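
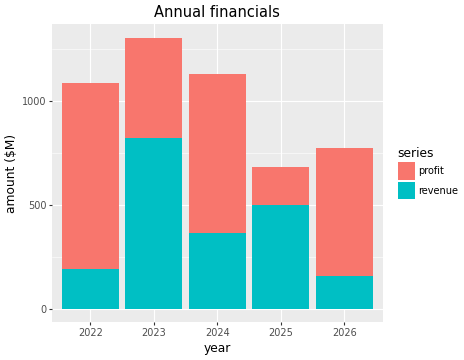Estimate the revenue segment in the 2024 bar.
revenue top ≈ 400, bottom ≈ 0; segment ≈ 400.

≈ 400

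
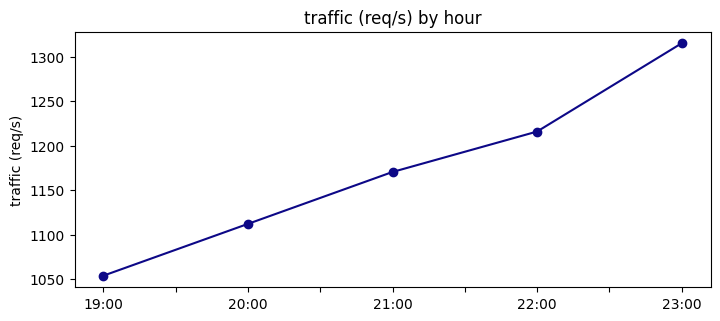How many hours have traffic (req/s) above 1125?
3

Above 1125: 21:00, 22:00, 23:00.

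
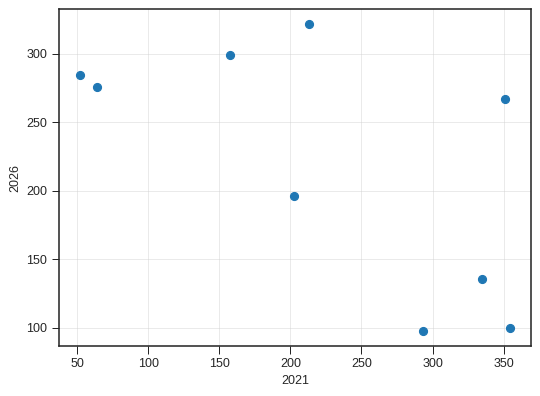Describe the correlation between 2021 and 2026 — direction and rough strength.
Points are negatively correlated; moderate (|r| ≈ 0.6).

negative, moderate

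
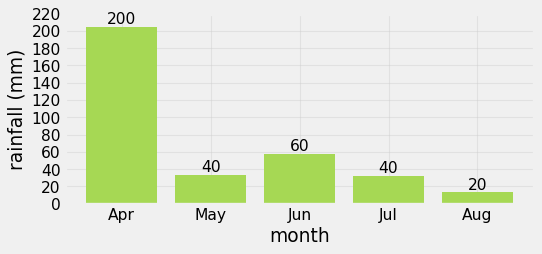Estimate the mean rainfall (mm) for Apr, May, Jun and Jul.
≈ 85

(200 + 40 + 60 + 40) / 4 ≈ 85.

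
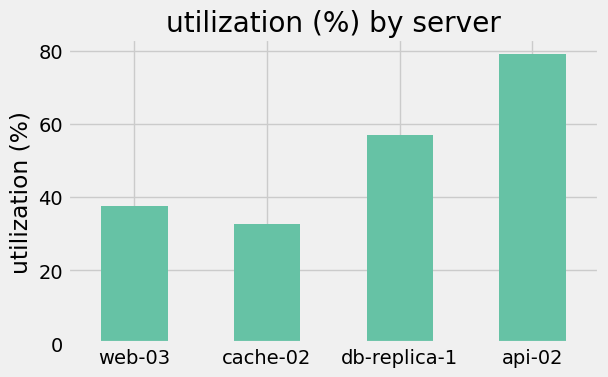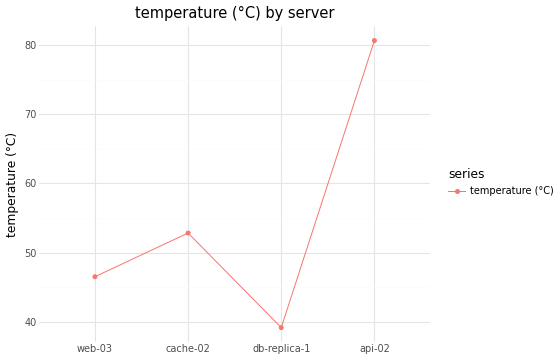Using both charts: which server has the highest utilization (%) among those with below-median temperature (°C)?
db-replica-1

Chart 2 median temperature (°C) ≈ 50; below-median servers: web-03, db-replica-1. Among those, db-replica-1 has the highest utilization (%) (≈ 60).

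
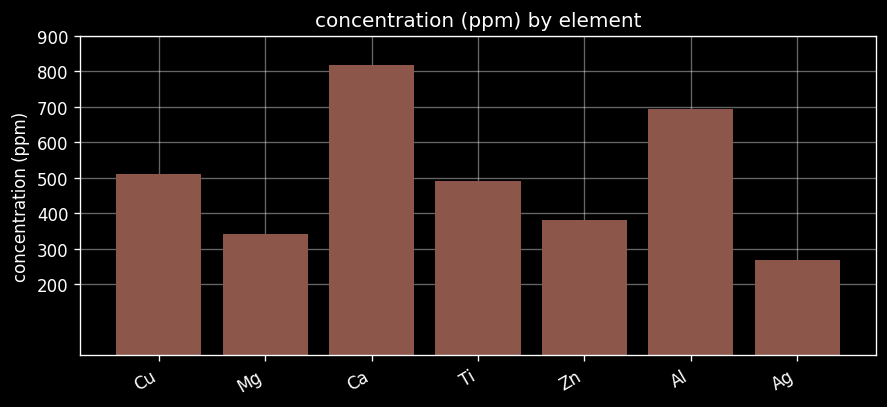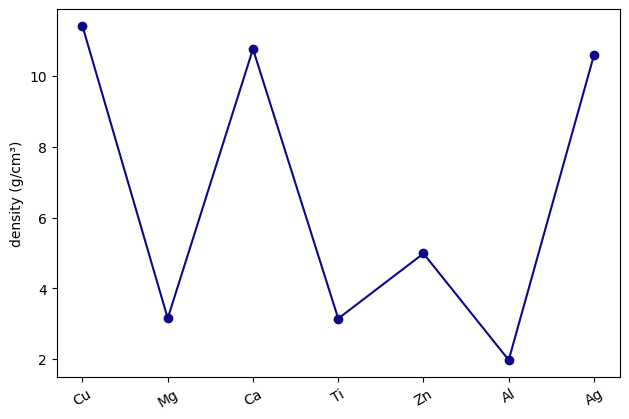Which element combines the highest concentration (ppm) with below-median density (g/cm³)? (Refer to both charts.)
Chart 2 median density (g/cm³) ≈ 4; below-median elements: Mg, Ti, Al. Among those, Al has the highest concentration (ppm) (≈ 700).

Al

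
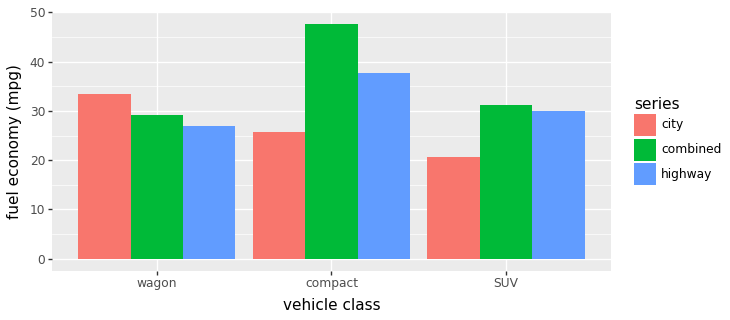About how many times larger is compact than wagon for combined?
compact ≈ 50, wagon ≈ 30; 50/30 ≈ 1.67.

≈ 1.67×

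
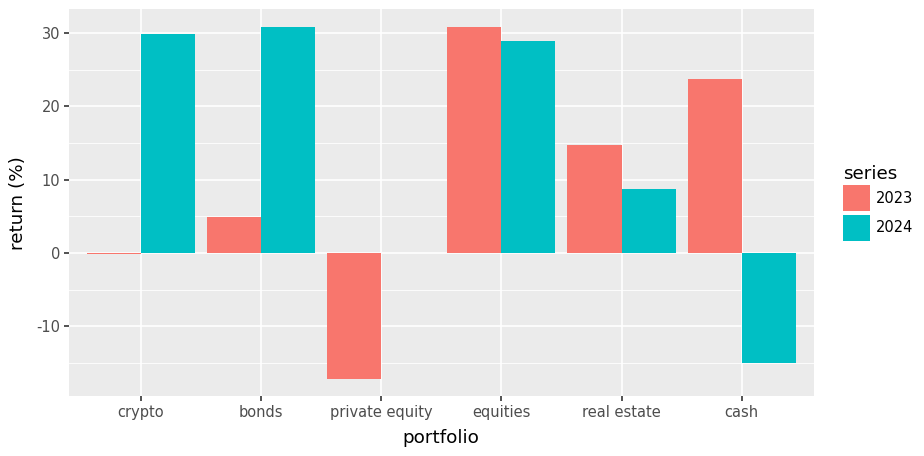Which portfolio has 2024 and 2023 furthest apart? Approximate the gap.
cash: 2024 ≈ -15, 2023 ≈ 25 → gap ≈ 40. Next-largest (crypto) is only ≈ 30.

cash, ≈ 40 %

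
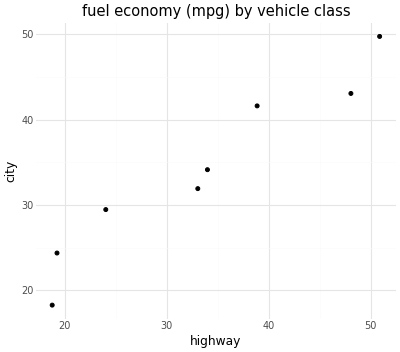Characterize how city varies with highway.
Points are positively correlated; strong (|r| ≈ 1.0).

positive, strong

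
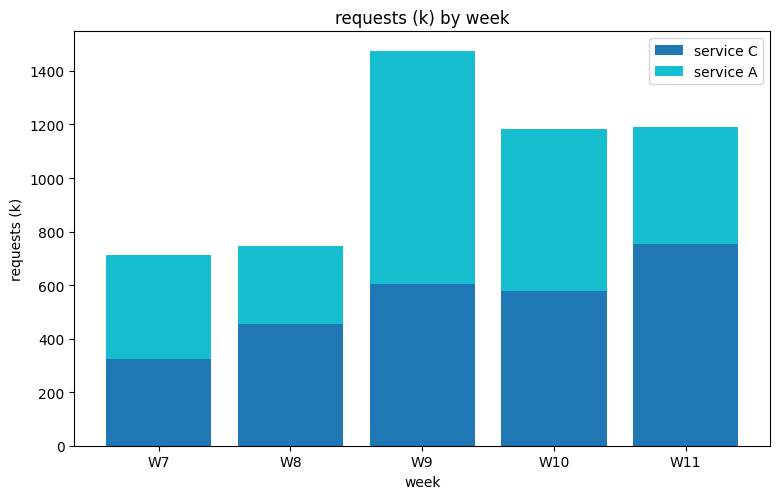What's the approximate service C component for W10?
service C top ≈ 600, bottom ≈ 0; segment ≈ 600.

≈ 600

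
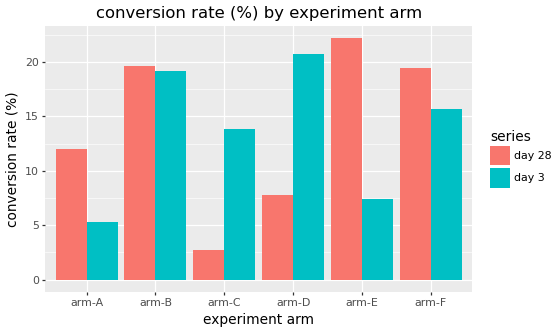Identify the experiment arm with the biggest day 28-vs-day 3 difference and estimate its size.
arm-E, ≈ 14 %

arm-E: day 28 ≈ 22, day 3 ≈ 8 → gap ≈ 14. Next-largest (arm-D) is only ≈ 12.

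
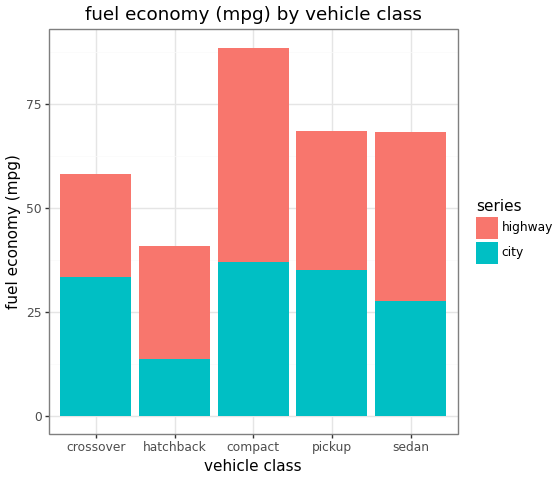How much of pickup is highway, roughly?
highway top ≈ 70, bottom ≈ 40; segment ≈ 30.

≈ 30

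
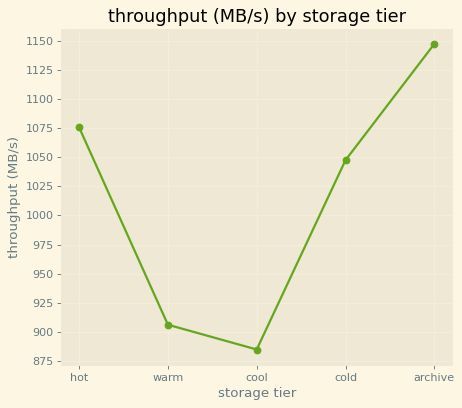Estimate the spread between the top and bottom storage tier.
≈ 275

Max archive ≈ 1150, min cool ≈ 875; range ≈ 275.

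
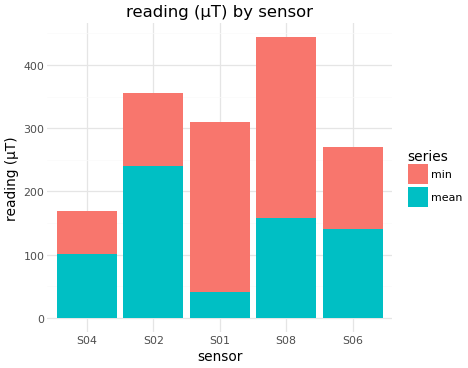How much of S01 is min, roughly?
≈ 250

min top ≈ 300, bottom ≈ 50; segment ≈ 250.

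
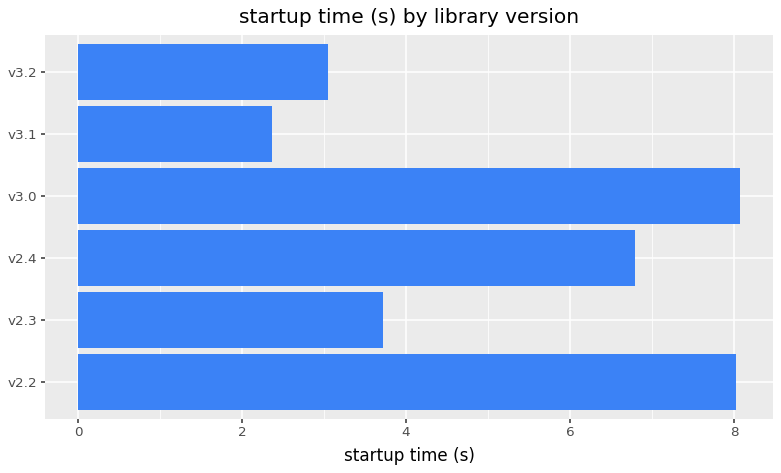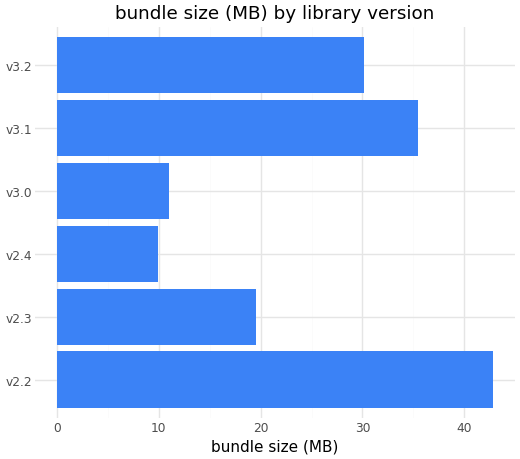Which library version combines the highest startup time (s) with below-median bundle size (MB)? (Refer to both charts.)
v3.0

Chart 2 median bundle size (MB) ≈ 25; below-median library versions: v2.3, v2.4, v3.0. Among those, v3.0 has the highest startup time (s) (≈ 8).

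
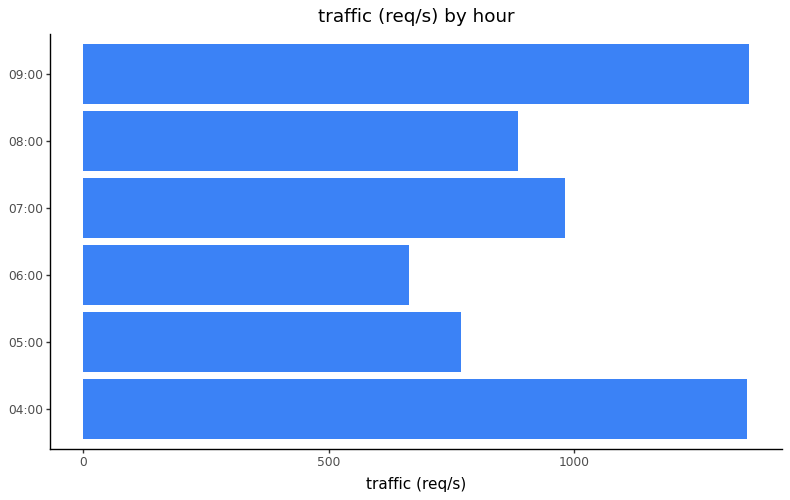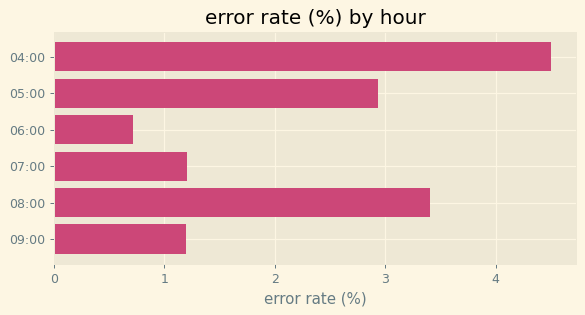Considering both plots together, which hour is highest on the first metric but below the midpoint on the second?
Chart 2 median error rate (%) ≈ 2; below-median hours: 06:00, 07:00, 09:00. Among those, 09:00 has the highest traffic (req/s) (≈ 1400).

09:00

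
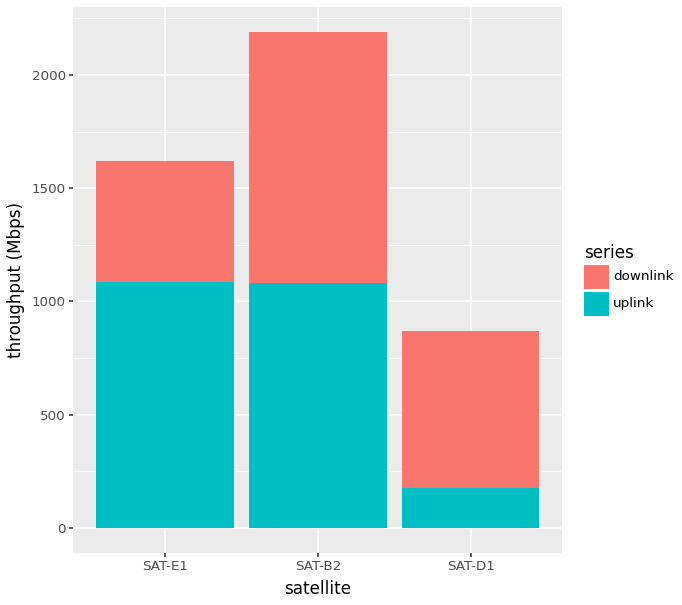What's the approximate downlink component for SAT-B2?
downlink top ≈ 2200, bottom ≈ 1000; segment ≈ 1200.

≈ 1200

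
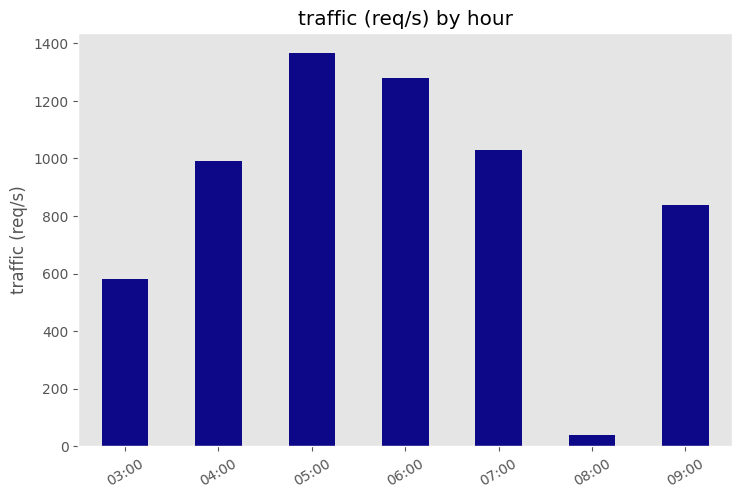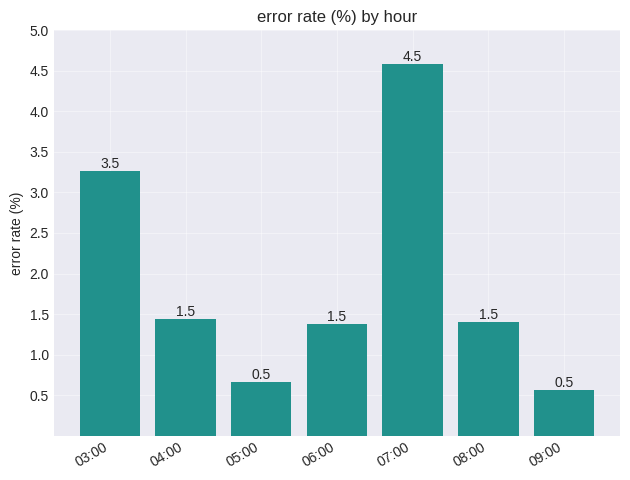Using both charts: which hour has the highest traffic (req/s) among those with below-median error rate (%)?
05:00

Chart 2 median error rate (%) ≈ 1.5; below-median hours: 05:00, 06:00, 09:00. Among those, 05:00 has the highest traffic (req/s) (≈ 1400).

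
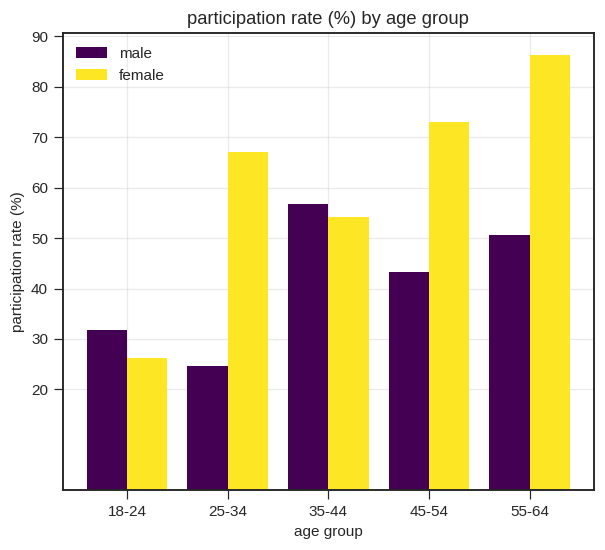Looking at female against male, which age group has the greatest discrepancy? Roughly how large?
25-34: female ≈ 70, male ≈ 20 → gap ≈ 50. Next-largest (55-64) is only ≈ 40.

25-34, ≈ 50 %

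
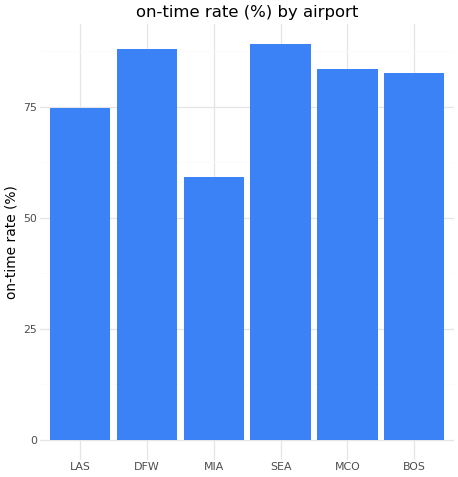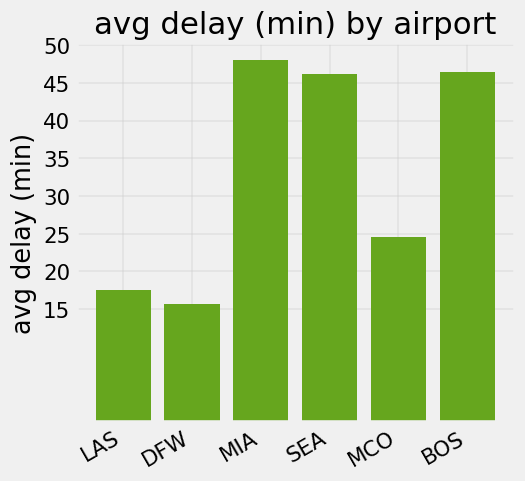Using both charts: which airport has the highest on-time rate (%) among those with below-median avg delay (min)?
DFW

Chart 2 median avg delay (min) ≈ 35; below-median airports: LAS, DFW, MCO. Among those, DFW has the highest on-time rate (%) (≈ 90).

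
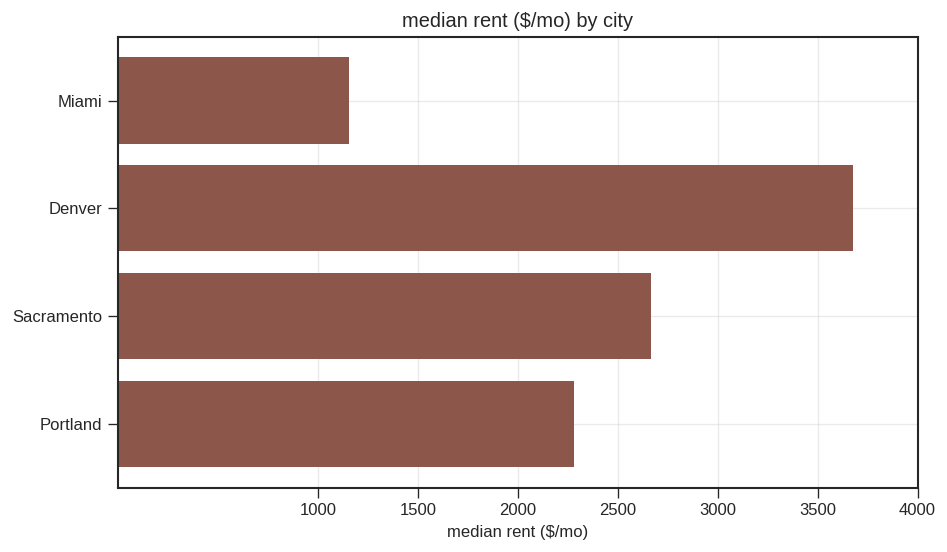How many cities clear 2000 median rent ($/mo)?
3

Above 2000: Denver, Sacramento, Portland.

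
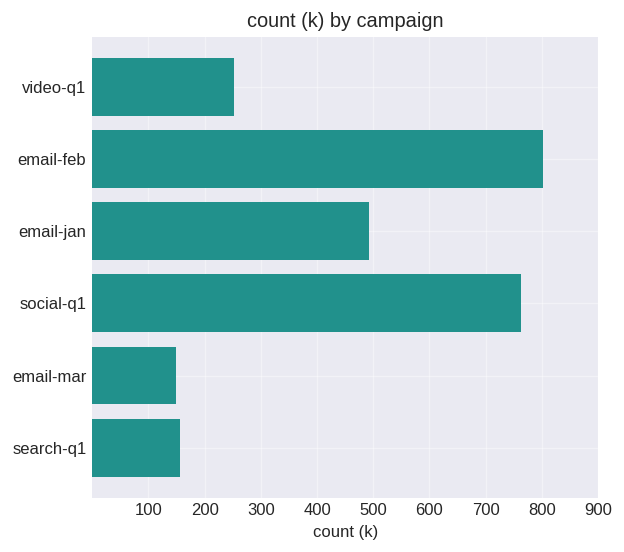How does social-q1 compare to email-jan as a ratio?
social-q1 ≈ 800, email-jan ≈ 500; 800/500 ≈ 1.6.

≈ 1.6×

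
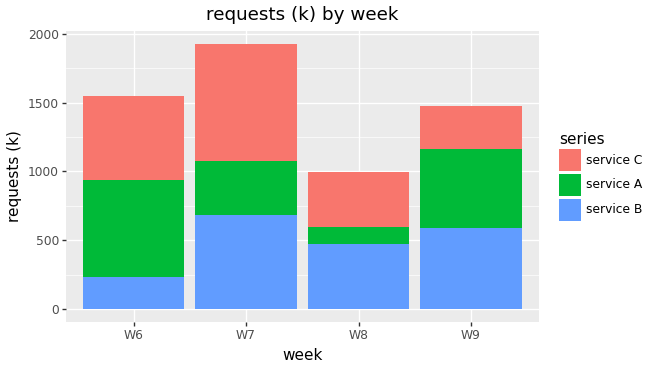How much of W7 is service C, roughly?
service C top ≈ 2000, bottom ≈ 1000; segment ≈ 1000.

≈ 1000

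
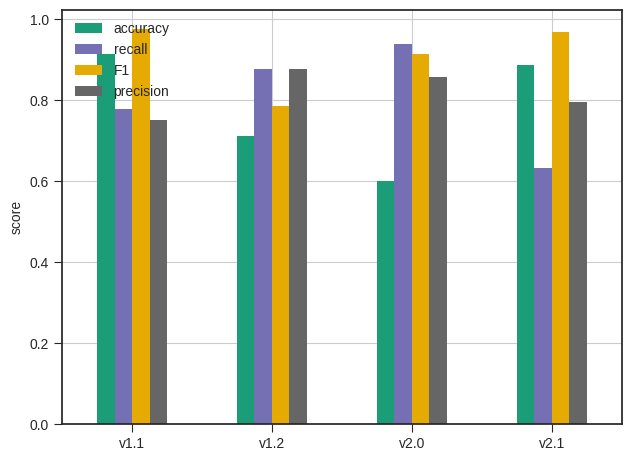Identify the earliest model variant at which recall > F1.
v1.1: recall ≈ 0.8 vs F1 ≈ 1.0 (not yet); v1.2: recall ≈ 0.9 vs F1 ≈ 0.8 (first crossover).

v1.2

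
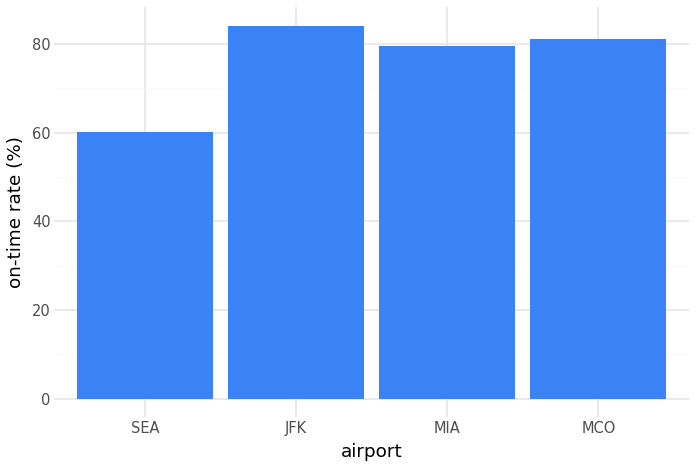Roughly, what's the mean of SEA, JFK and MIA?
≈ 73

(60 + 80 + 80) / 3 ≈ 73.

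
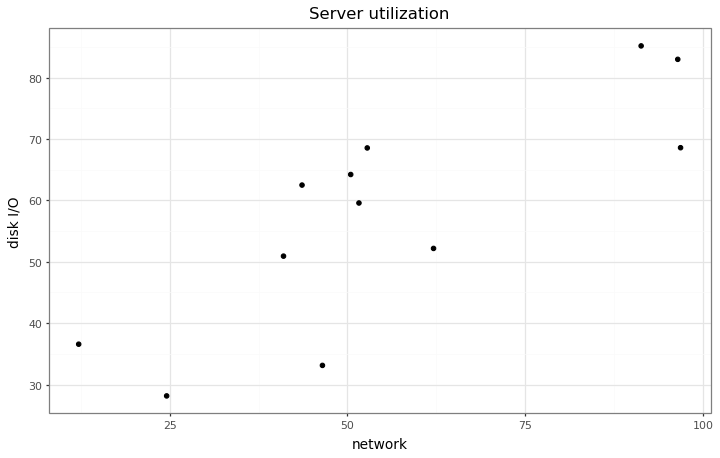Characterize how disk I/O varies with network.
Points are positively correlated; strong (|r| ≈ 0.8).

positive, strong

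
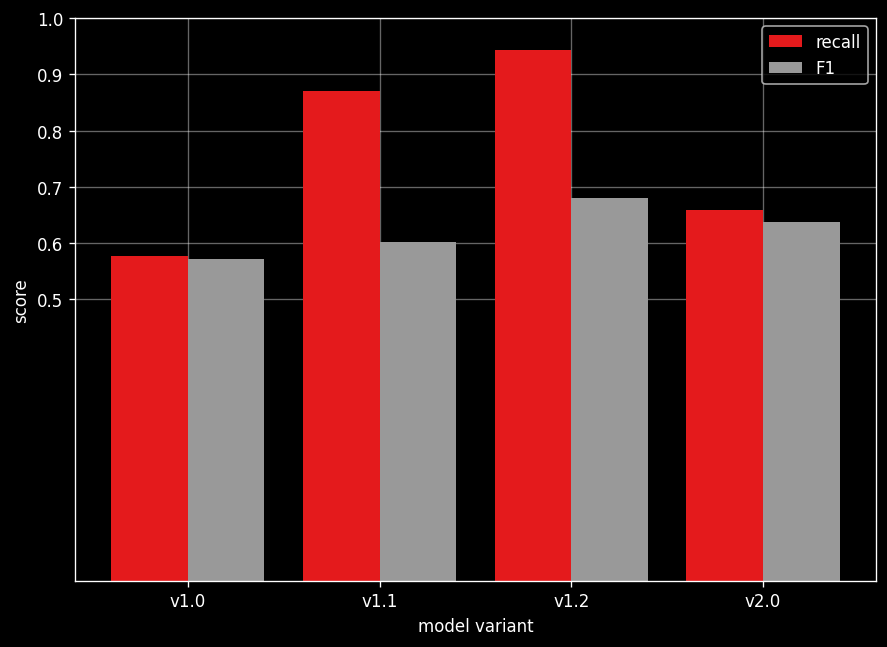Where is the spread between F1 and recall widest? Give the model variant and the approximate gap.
v1.1: F1 ≈ 0.6, recall ≈ 0.9 → gap ≈ 0.3. Next-largest (v1.2) is only ≈ 0.2.

v1.1, ≈ 0.3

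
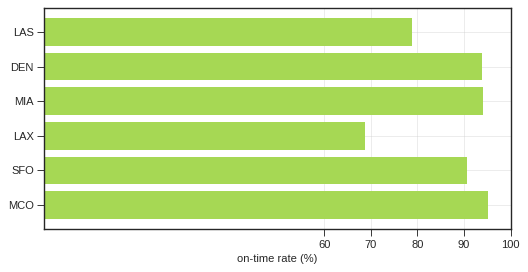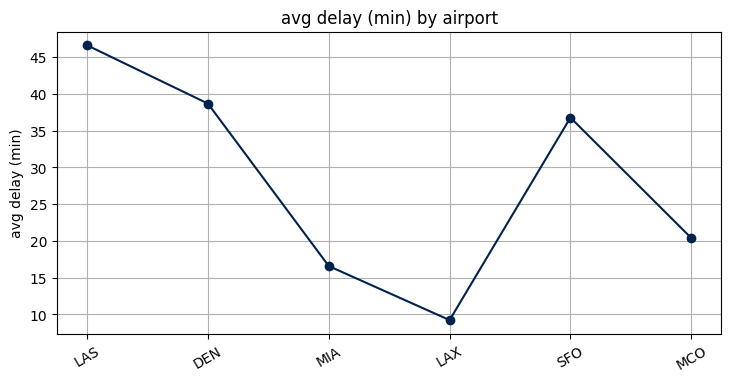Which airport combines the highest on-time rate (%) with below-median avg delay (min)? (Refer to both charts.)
Chart 2 median avg delay (min) ≈ 30; below-median airports: MIA, LAX, MCO. Among those, MCO has the highest on-time rate (%) (≈ 100).

MCO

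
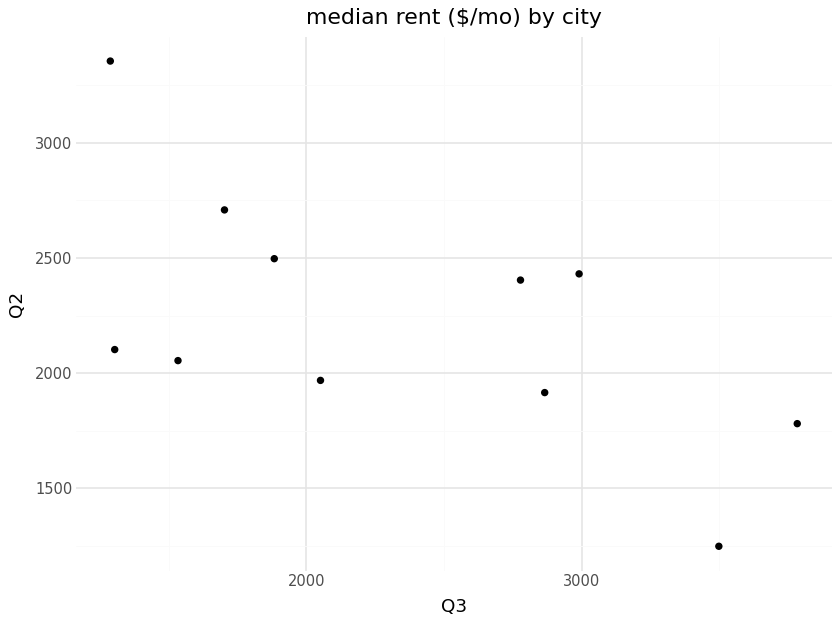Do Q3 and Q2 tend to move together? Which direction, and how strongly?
negative, moderate

Points are negatively correlated; moderate (|r| ≈ 0.6).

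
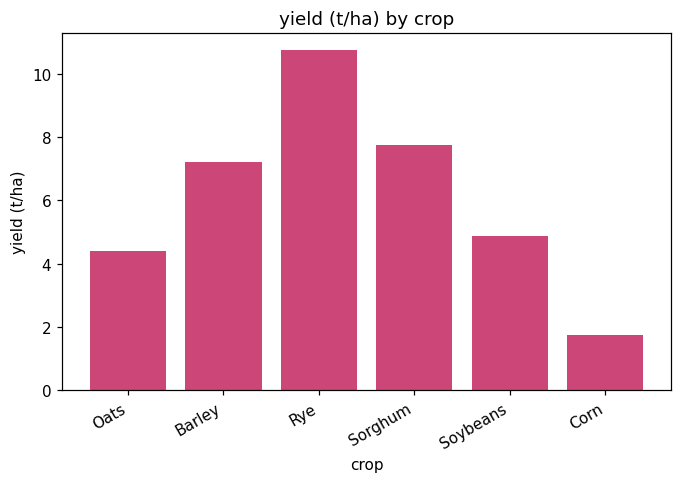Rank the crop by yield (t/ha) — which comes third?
Top 4: Rye ≈ 11, Sorghum ≈ 8, Barley ≈ 7, Soybeans ≈ 5.

Barley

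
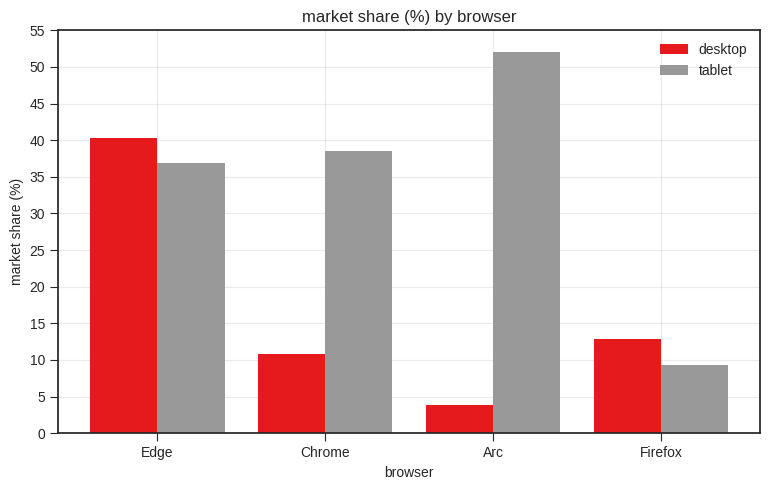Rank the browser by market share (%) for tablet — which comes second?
Top 3 for tablet: Arc ≈ 50, Chrome ≈ 40, Edge ≈ 35.

Chrome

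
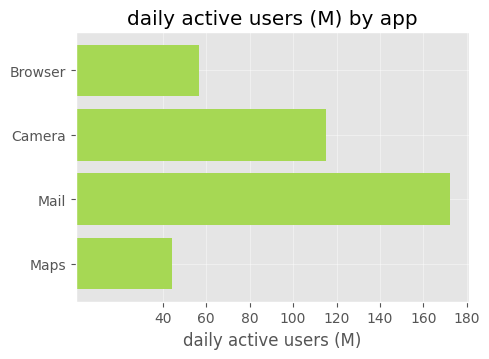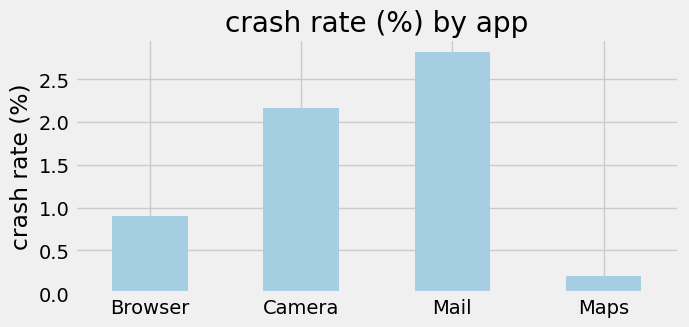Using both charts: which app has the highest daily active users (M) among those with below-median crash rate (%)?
Browser

Chart 2 median crash rate (%) ≈ 1.5; below-median apps: Browser, Maps. Among those, Browser has the highest daily active users (M) (≈ 60).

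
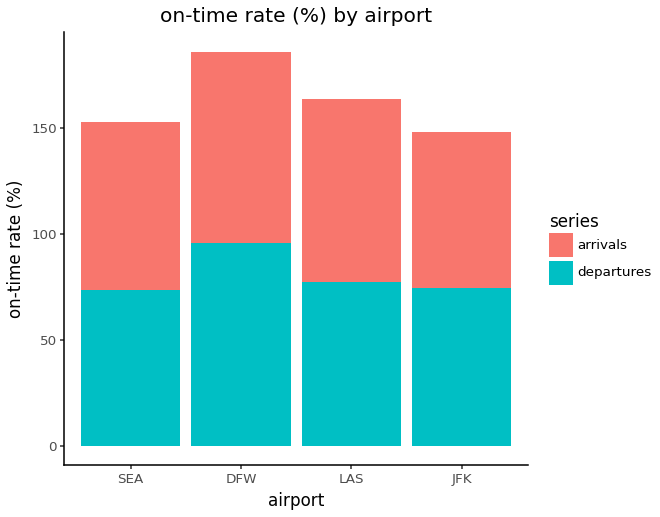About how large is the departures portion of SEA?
≈ 80

departures top ≈ 80, bottom ≈ 0; segment ≈ 80.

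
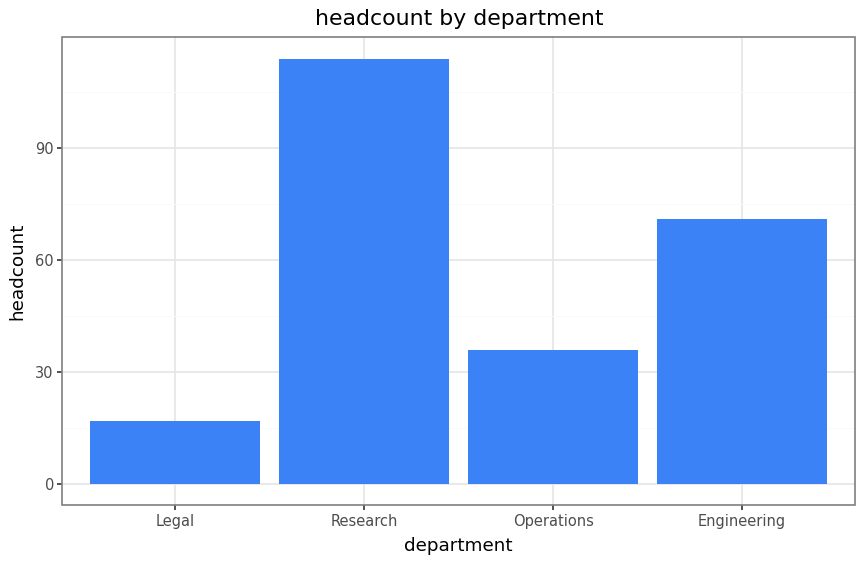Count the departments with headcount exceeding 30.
Above 30: Research, Operations, Engineering.

3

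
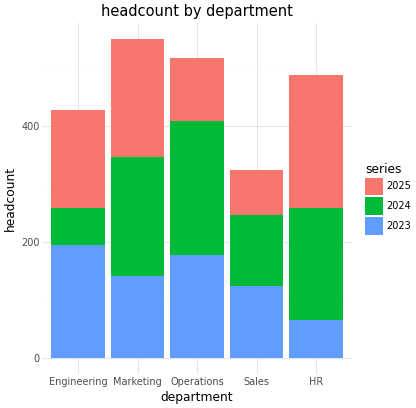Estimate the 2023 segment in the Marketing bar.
≈ 150

2023 top ≈ 150, bottom ≈ 0; segment ≈ 150.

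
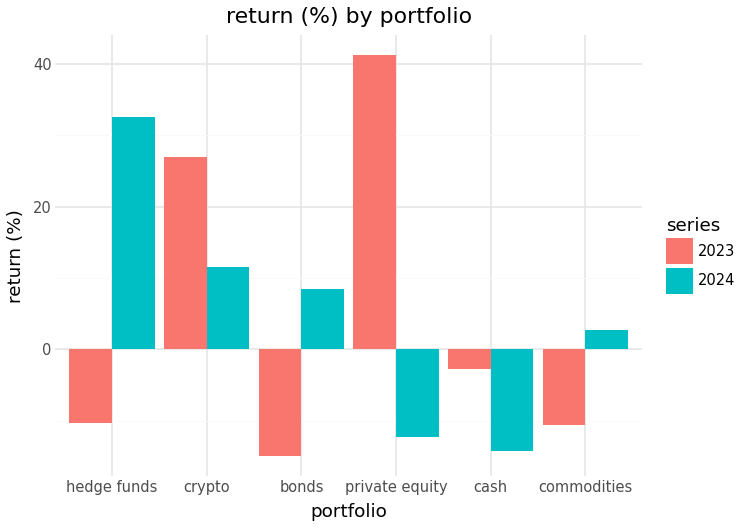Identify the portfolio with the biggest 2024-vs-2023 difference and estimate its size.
private equity: 2024 ≈ -10, 2023 ≈ 40 → gap ≈ 50. Next-largest (hedge funds) is only ≈ 45.

private equity, ≈ 50 %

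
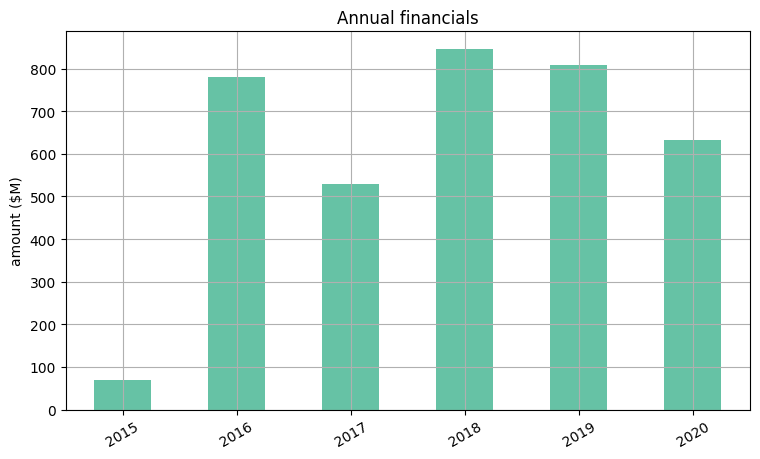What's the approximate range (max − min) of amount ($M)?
≈ 700

Max 2018 ≈ 800, min 2015 ≈ 100; range ≈ 700.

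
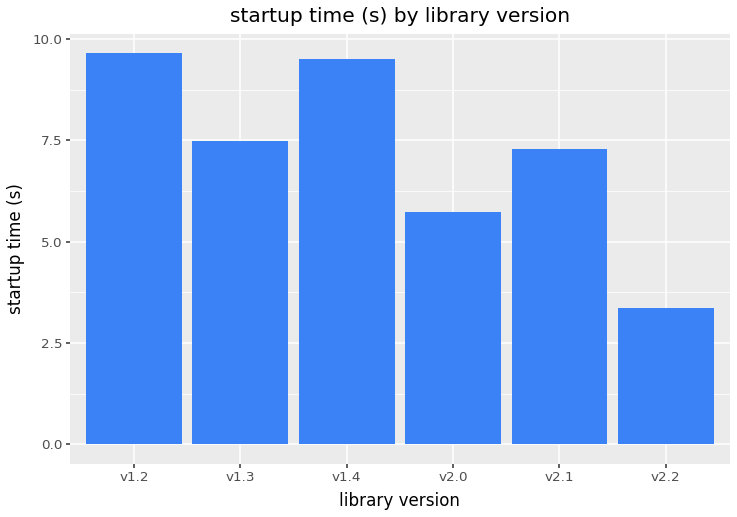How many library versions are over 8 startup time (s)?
2

Above 8: v1.2, v1.4.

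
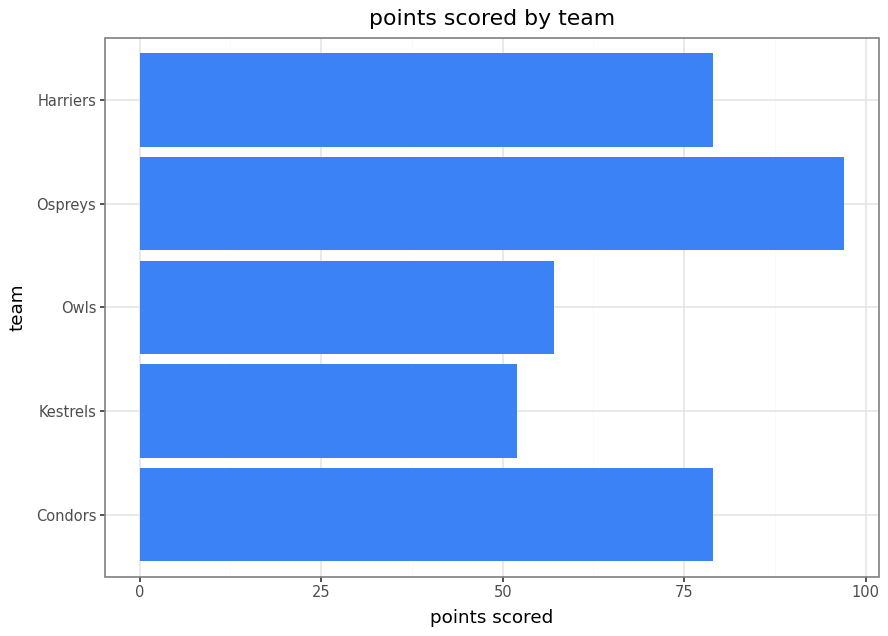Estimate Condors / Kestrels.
≈ 1.6×

Condors ≈ 80, Kestrels ≈ 50; 80/50 ≈ 1.6.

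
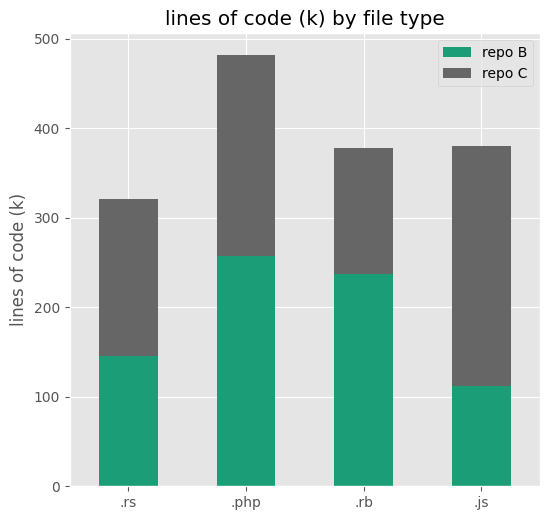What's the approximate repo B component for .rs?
≈ 150

repo B top ≈ 150, bottom ≈ 0; segment ≈ 150.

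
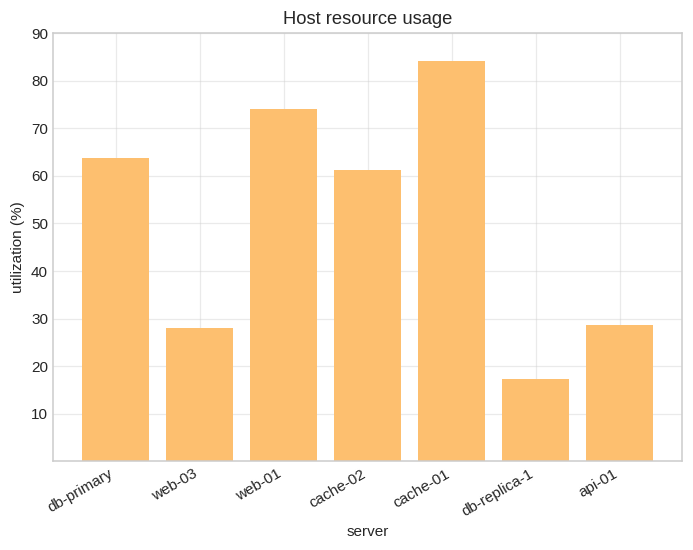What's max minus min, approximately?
Max cache-01 ≈ 80, min db-replica-1 ≈ 20; range ≈ 60.

≈ 60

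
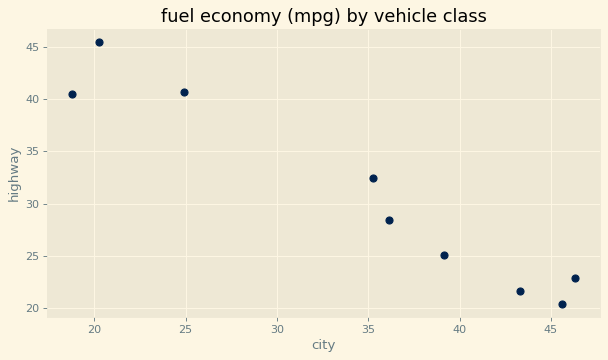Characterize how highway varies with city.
Points are negatively correlated; strong (|r| ≈ 1.0).

negative, strong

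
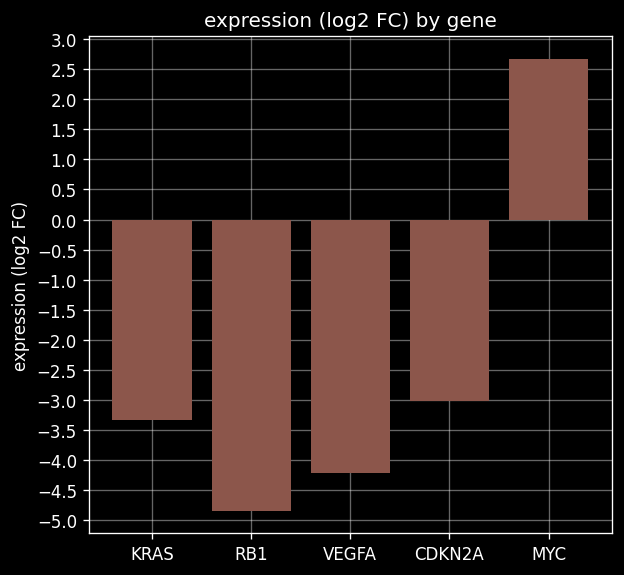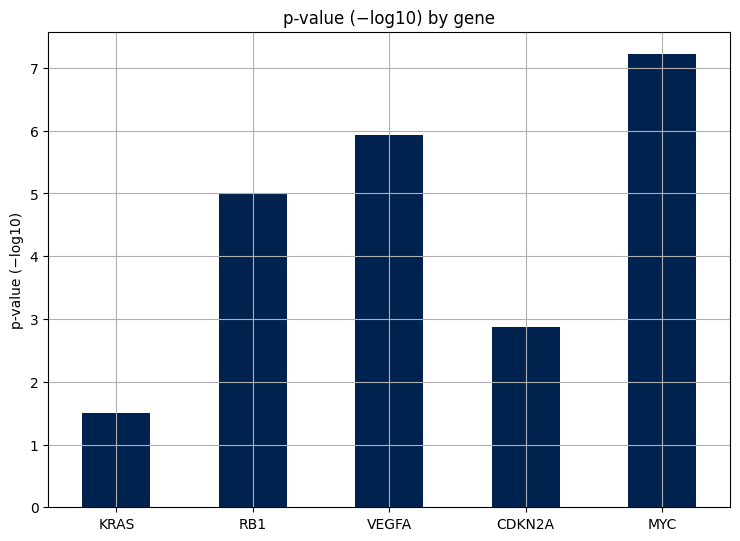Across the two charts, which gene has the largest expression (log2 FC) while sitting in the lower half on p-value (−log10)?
Chart 2 median p-value (−log10) ≈ 5; below-median genes: KRAS, CDKN2A. Among those, CDKN2A has the highest expression (log2 FC) (≈ -3).

CDKN2A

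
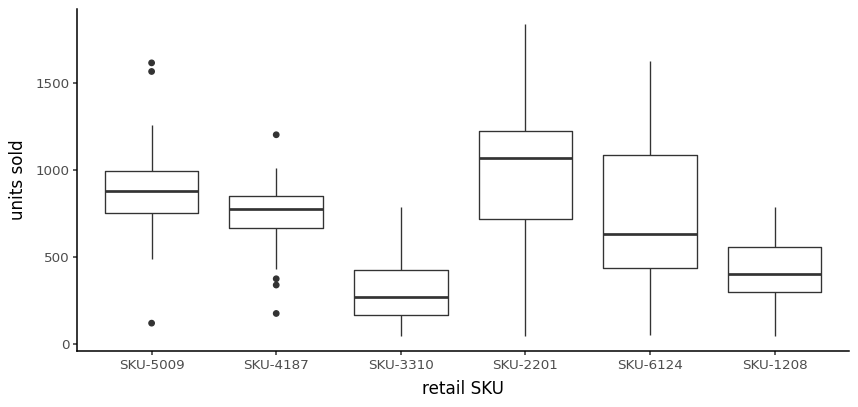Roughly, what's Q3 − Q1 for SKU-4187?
Q3 ≈ 900, Q1 ≈ 700; IQR ≈ 200.

≈ 200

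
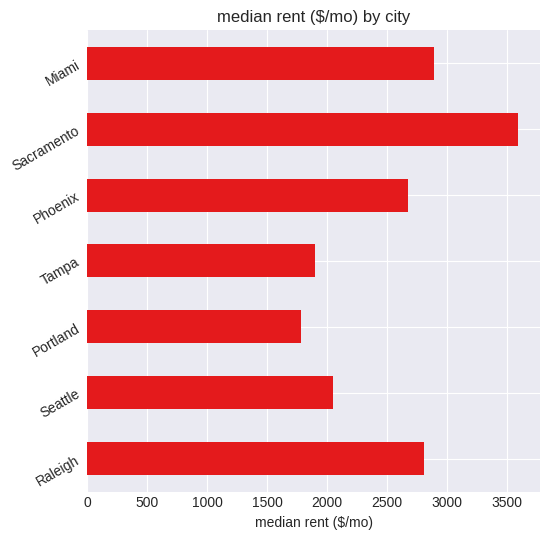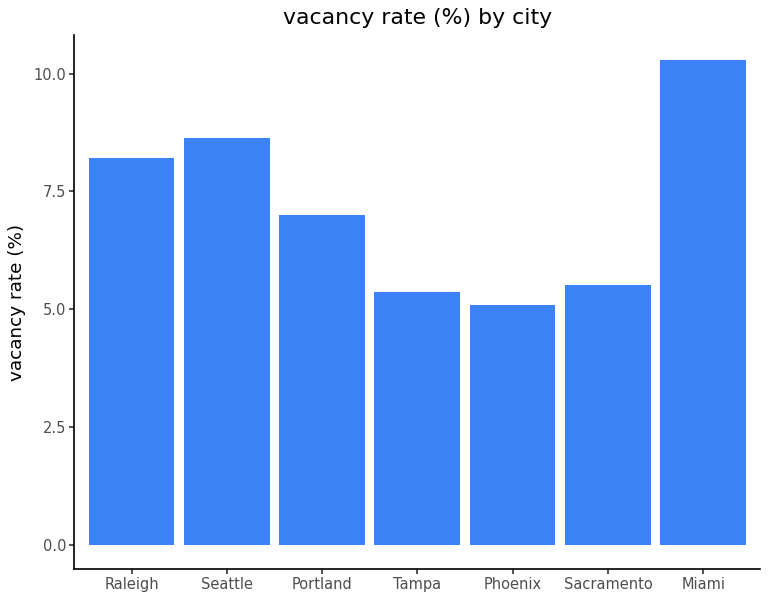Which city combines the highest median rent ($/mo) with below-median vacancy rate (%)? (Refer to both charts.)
Chart 2 median vacancy rate (%) ≈ 7; below-median cities: Tampa, Phoenix, Sacramento. Among those, Sacramento has the highest median rent ($/mo) (≈ 3500).

Sacramento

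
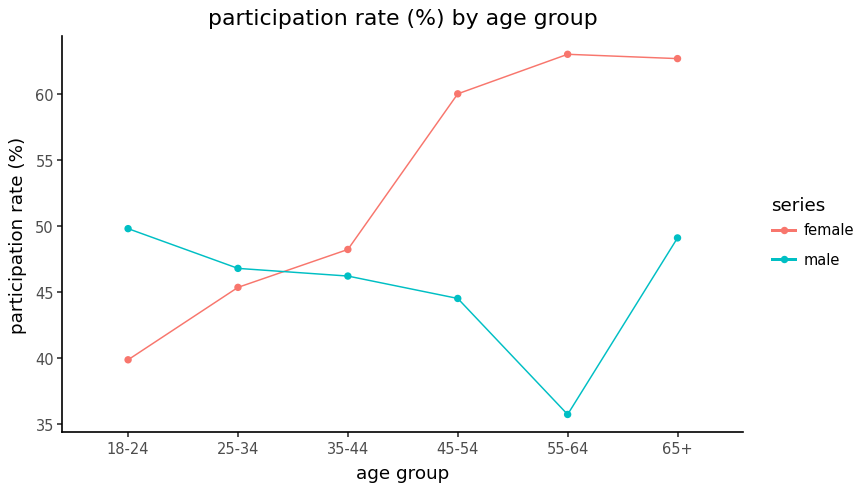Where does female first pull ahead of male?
35-44

25-34: female ≈ 45 vs male ≈ 45 (not yet); 35-44: female ≈ 50 vs male ≈ 45 (first crossover).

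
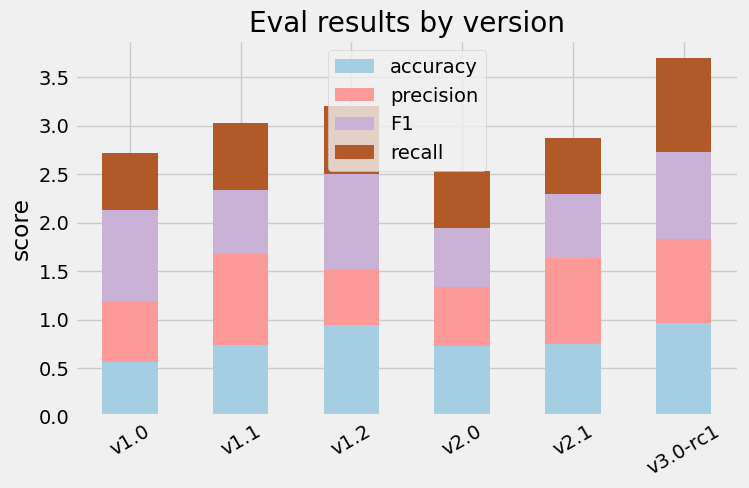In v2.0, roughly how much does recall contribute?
≈ 0.5

recall top ≈ 2.5, bottom ≈ 2.0; segment ≈ 0.5.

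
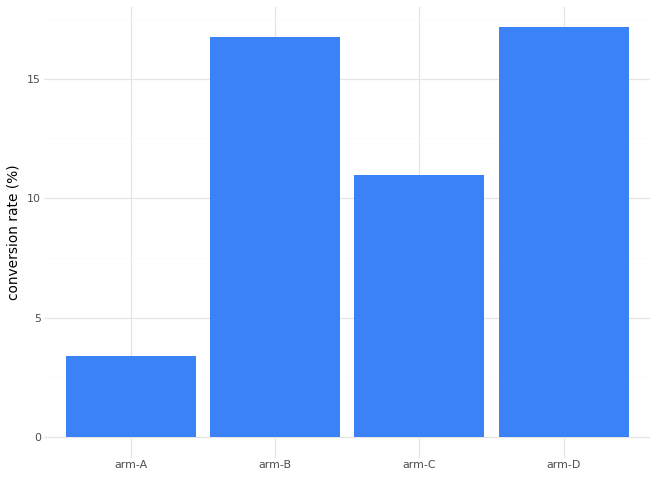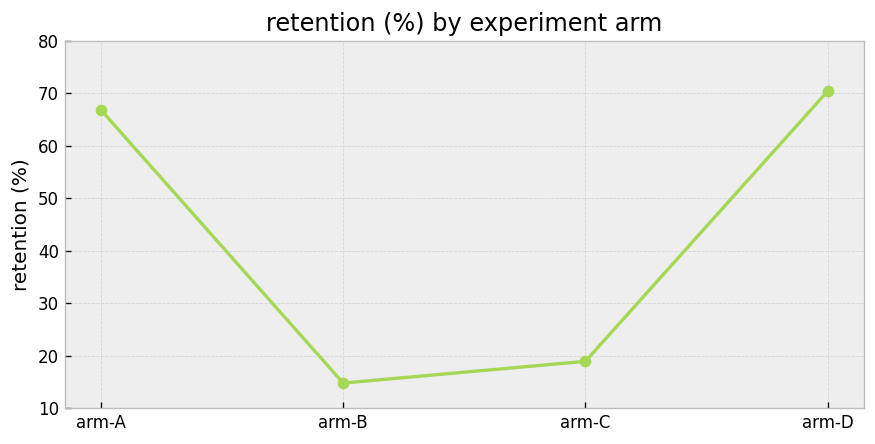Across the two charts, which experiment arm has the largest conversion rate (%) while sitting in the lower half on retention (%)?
Chart 2 median retention (%) ≈ 40; below-median experiment arms: arm-B, arm-C. Among those, arm-B has the highest conversion rate (%) (≈ 16).

arm-B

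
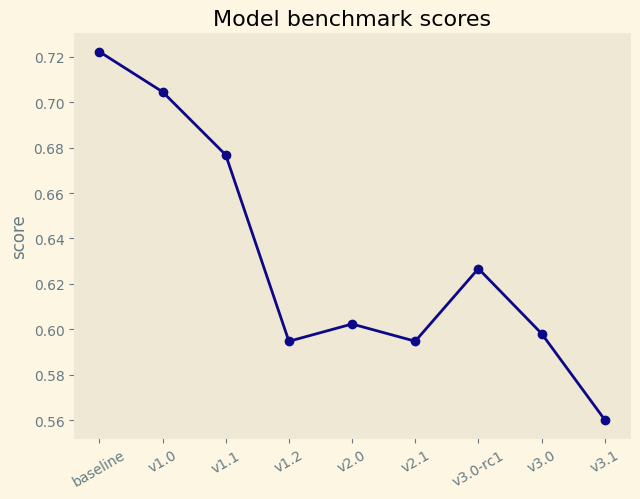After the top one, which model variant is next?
Top 3: baseline ≈ 0.72, v1.0 ≈ 0.70, v1.1 ≈ 0.68.

v1.0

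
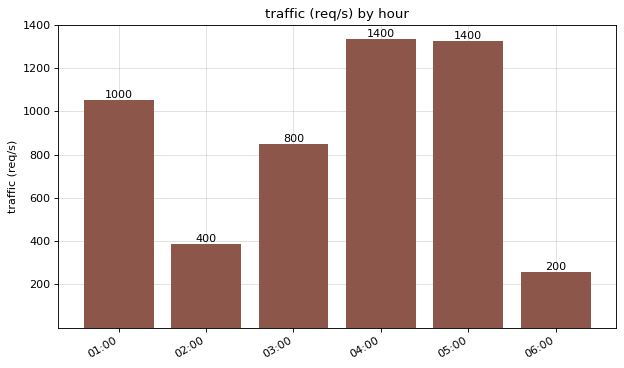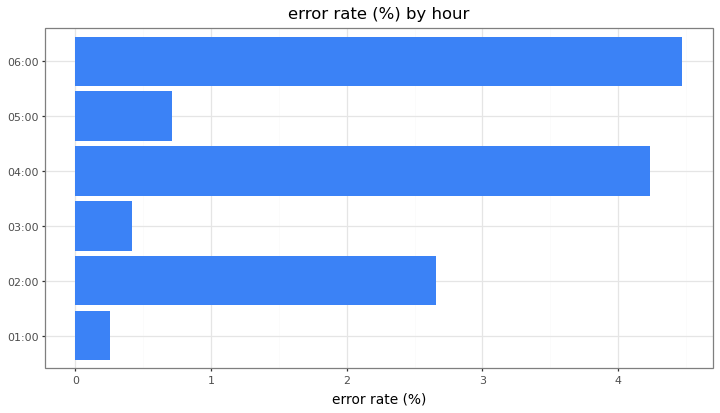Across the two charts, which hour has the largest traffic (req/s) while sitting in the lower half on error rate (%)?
Chart 2 median error rate (%) ≈ 1.5; below-median hours: 01:00, 03:00, 05:00. Among those, 05:00 has the highest traffic (req/s) (≈ 1400).

05:00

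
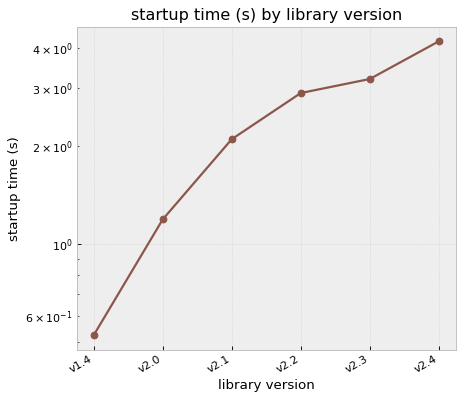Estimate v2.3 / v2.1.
v2.3 ≈ 3.0, v2.1 ≈ 2.0; 3.0/2.0 ≈ 1.5.

≈ 1.5×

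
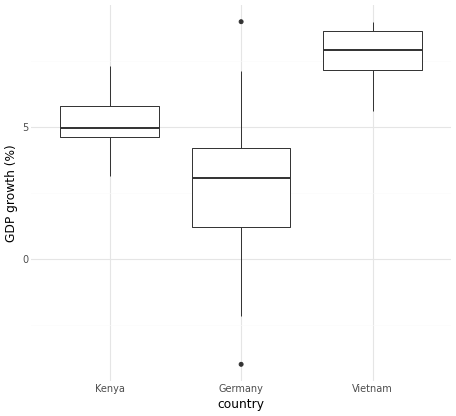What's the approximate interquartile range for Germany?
Q3 ≈ 4.0, Q1 ≈ 1.0; IQR ≈ 3.0.

≈ 3.0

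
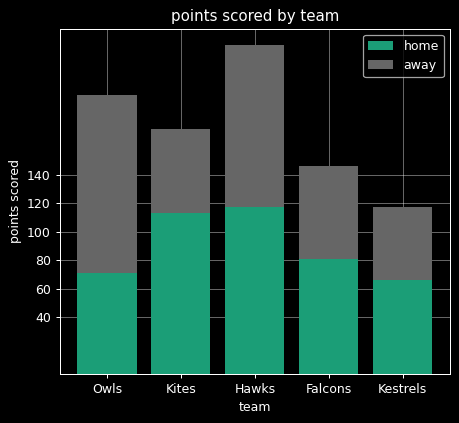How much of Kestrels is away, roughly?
≈ 60

away top ≈ 120, bottom ≈ 60; segment ≈ 60.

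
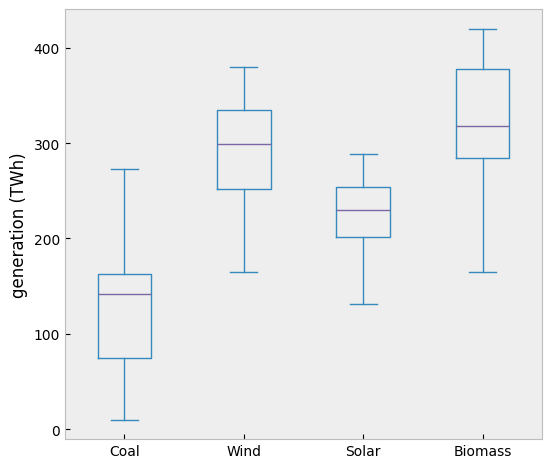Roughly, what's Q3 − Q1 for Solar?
Q3 ≈ 260, Q1 ≈ 200; IQR ≈ 60.

≈ 60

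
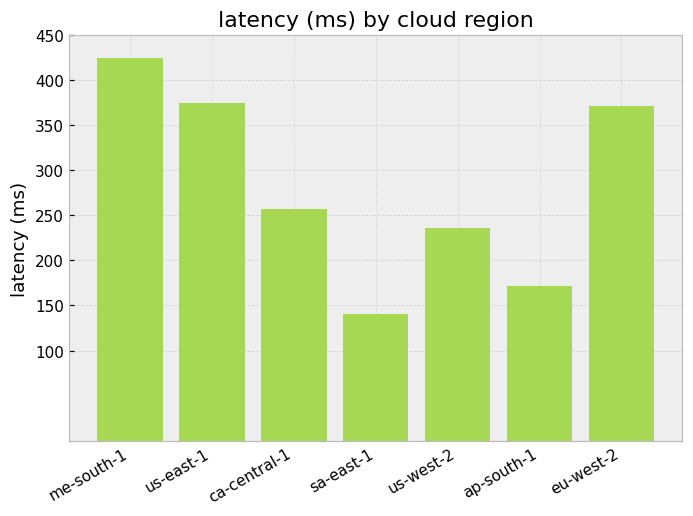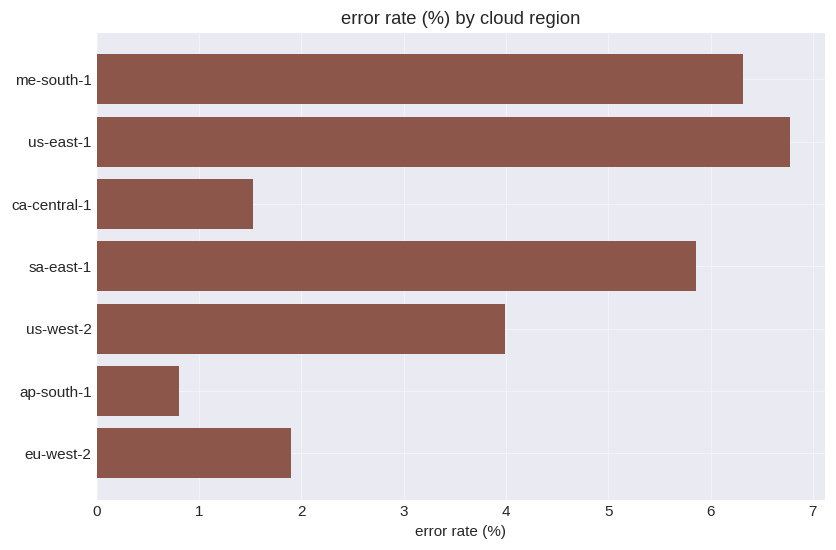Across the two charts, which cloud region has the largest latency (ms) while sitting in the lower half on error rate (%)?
eu-west-2

Chart 2 median error rate (%) ≈ 4; below-median cloud regions: ca-central-1, ap-south-1, eu-west-2. Among those, eu-west-2 has the highest latency (ms) (≈ 350).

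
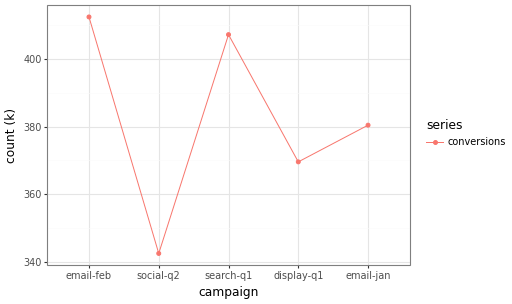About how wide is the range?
≈ 70

Max email-feb ≈ 410, min social-q2 ≈ 340; range ≈ 70.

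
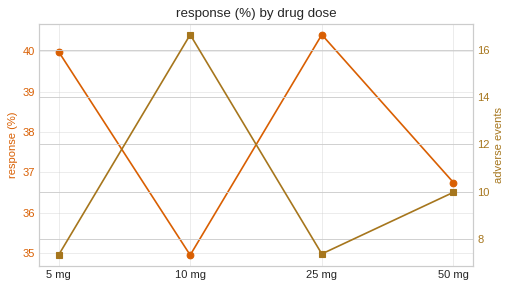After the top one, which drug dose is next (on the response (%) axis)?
Top 3 (on the response (%) axis): 25 mg ≈ 40.5, 5 mg ≈ 40.0, 50 mg ≈ 36.5.

5 mg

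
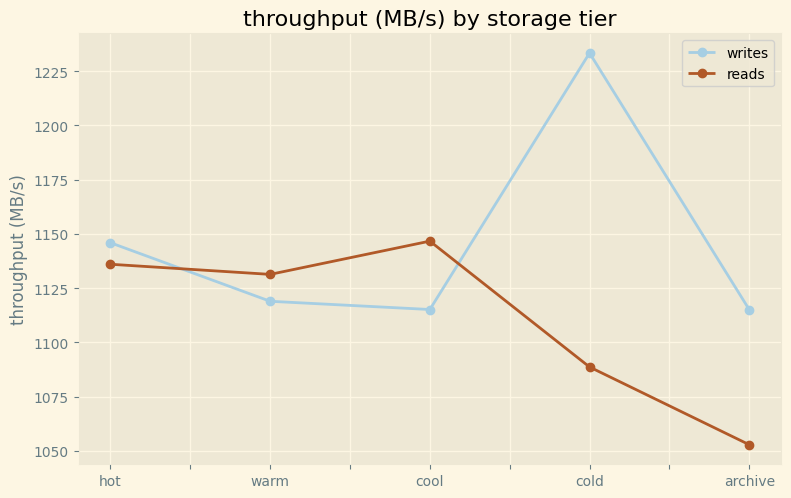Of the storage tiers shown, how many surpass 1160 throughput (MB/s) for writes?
Above 1160: cold.

1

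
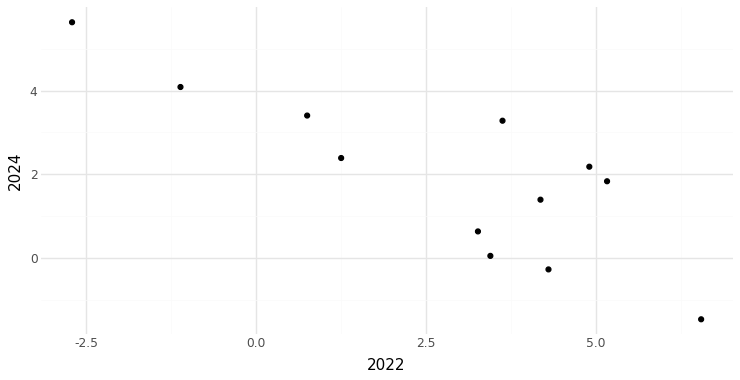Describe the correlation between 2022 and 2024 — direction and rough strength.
negative, strong

Points are negatively correlated; strong (|r| ≈ 0.8).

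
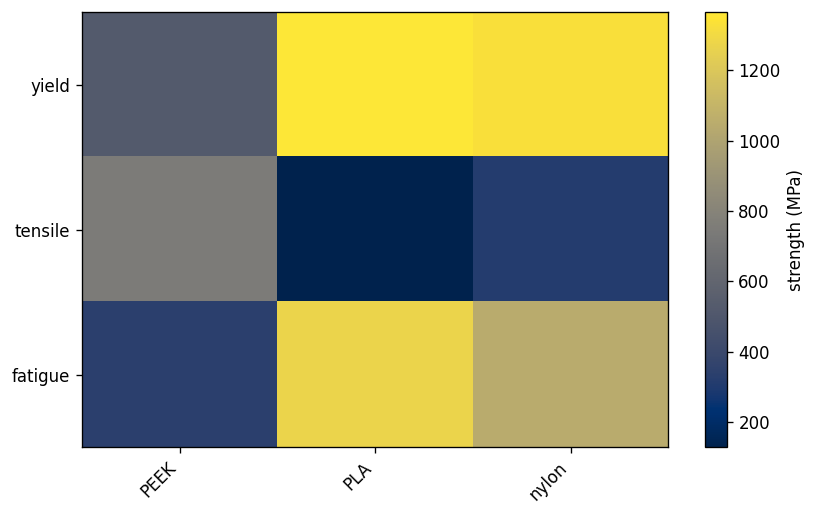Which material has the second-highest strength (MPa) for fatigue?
nylon

Top 3 for fatigue: PLA ≈ 1200, nylon ≈ 1000, PEEK ≈ 400.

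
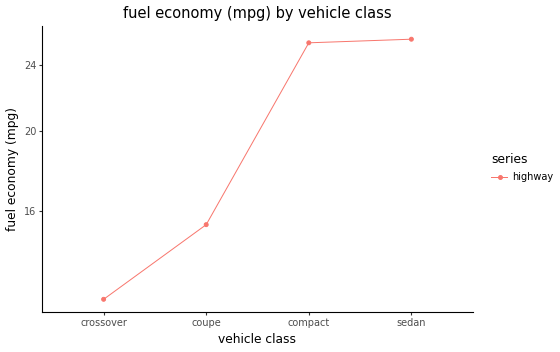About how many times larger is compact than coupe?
compact ≈ 26, coupe ≈ 16; 26/16 ≈ 1.62.

≈ 1.62×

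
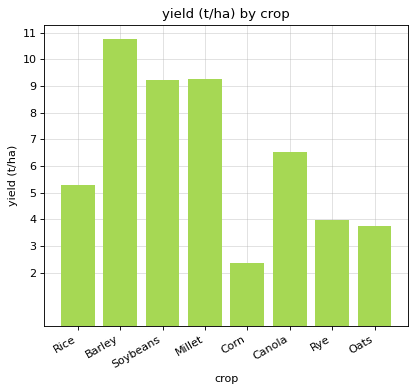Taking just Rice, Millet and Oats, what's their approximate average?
≈ 6

(5 + 9 + 4) / 3 ≈ 6.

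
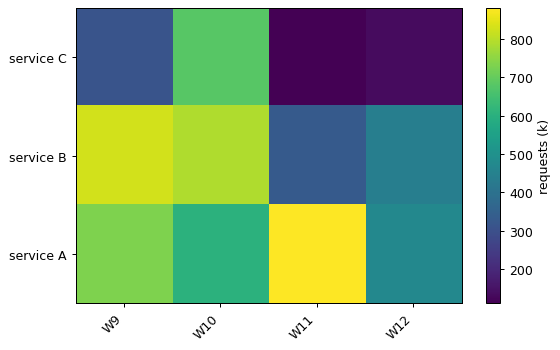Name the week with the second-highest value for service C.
Top 3 for service C: W10 ≈ 700, W9 ≈ 300, W12 ≈ 100.

W9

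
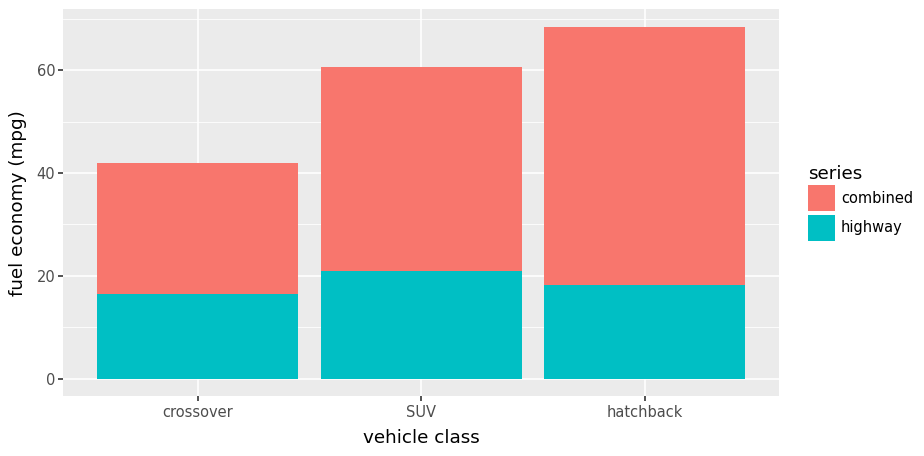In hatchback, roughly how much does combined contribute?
combined top ≈ 70, bottom ≈ 20; segment ≈ 50.

≈ 50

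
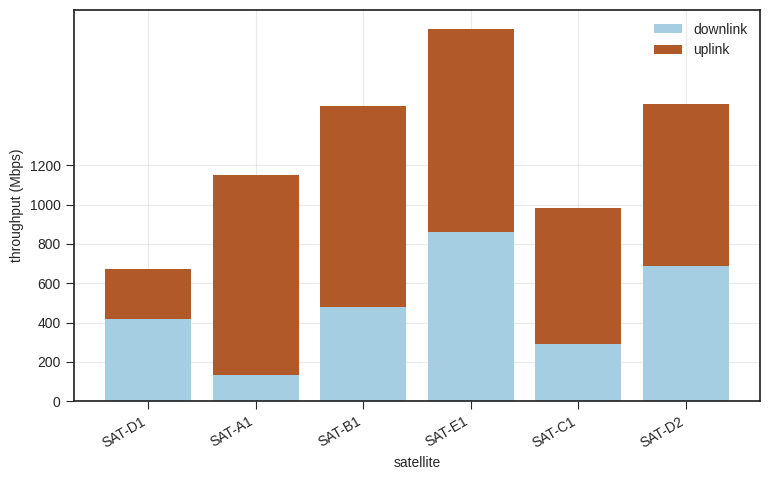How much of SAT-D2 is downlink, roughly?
≈ 600

downlink top ≈ 600, bottom ≈ 0; segment ≈ 600.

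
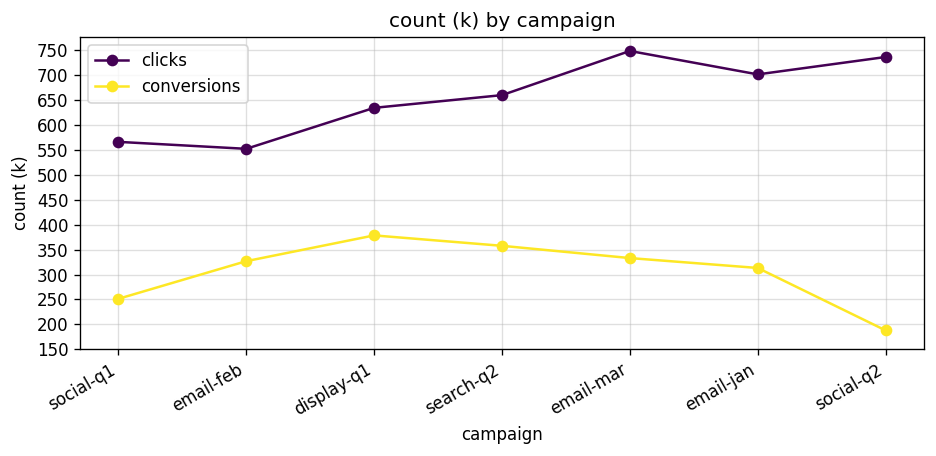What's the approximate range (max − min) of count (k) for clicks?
≈ 200

Max email-mar ≈ 750, min email-feb ≈ 550; range ≈ 200.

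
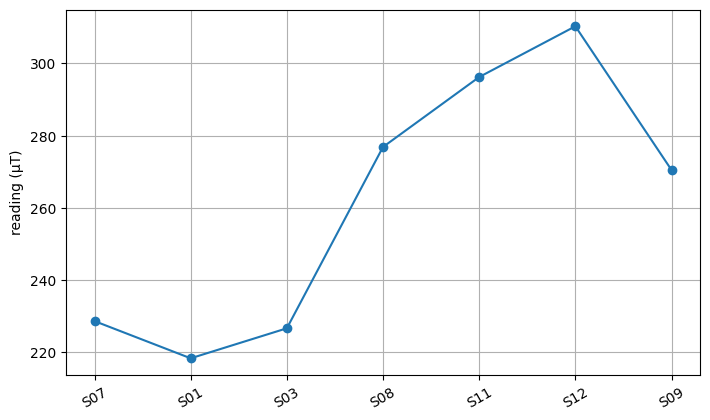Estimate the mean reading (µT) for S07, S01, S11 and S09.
(230 + 220 + 300 + 270) / 4 ≈ 255.

≈ 255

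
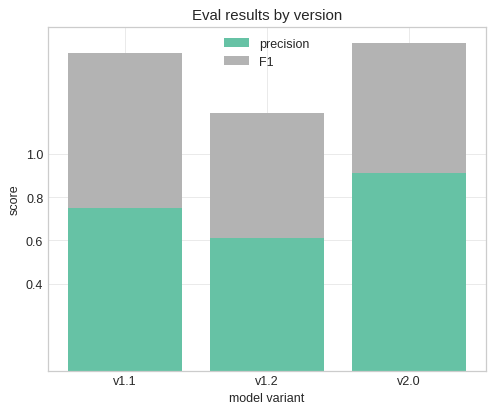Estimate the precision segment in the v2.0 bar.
≈ 1.0

precision top ≈ 1.0, bottom ≈ 0.0; segment ≈ 1.0.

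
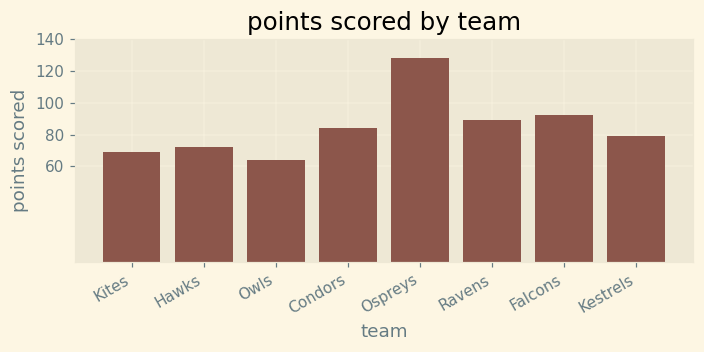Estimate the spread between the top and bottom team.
≈ 60

Max Ospreys ≈ 120, min Owls ≈ 60; range ≈ 60.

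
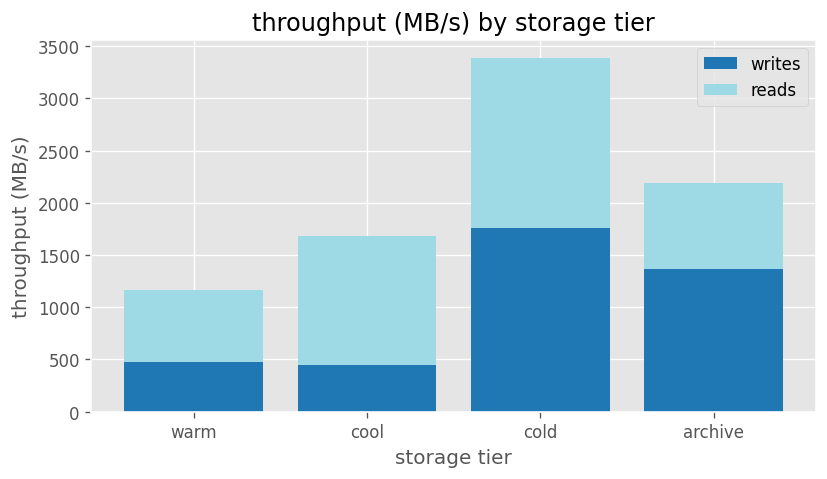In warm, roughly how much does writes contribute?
≈ 500

writes top ≈ 500, bottom ≈ 0; segment ≈ 500.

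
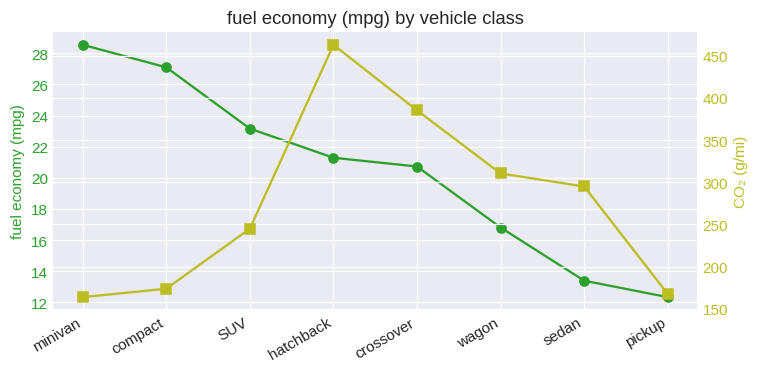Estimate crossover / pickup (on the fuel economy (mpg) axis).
crossover ≈ 20, pickup ≈ 12; 20/12 ≈ 1.67.

≈ 1.67×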